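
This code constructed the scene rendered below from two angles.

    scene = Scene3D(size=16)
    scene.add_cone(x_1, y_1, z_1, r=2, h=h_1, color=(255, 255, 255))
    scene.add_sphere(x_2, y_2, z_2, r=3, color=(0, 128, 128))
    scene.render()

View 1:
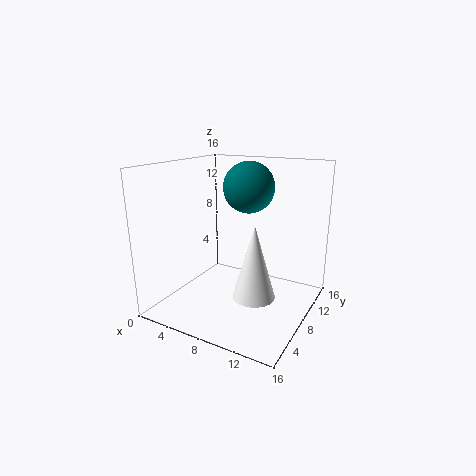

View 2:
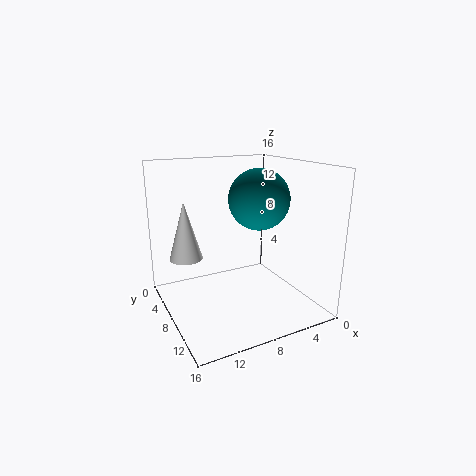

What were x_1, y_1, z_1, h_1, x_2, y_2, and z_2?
x_1 = 12.5
y_1 = 3
z_1 = 4.5
h_1 = 7
x_2 = 7.5
y_2 = 11.5
z_2 = 13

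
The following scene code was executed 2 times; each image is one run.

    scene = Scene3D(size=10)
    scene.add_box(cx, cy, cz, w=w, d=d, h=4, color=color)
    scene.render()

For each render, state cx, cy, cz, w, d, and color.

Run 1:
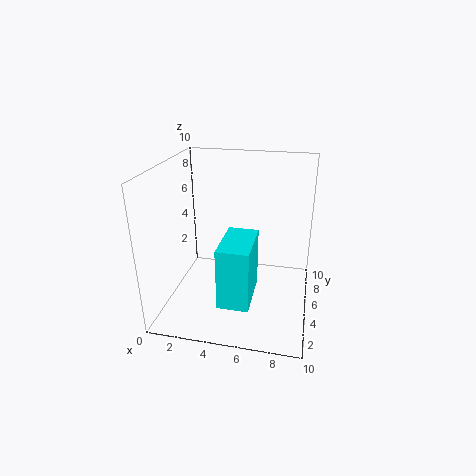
cx = 4.5, cy = 1, cz = 2, w = 2, d = 3.5, color = 'cyan'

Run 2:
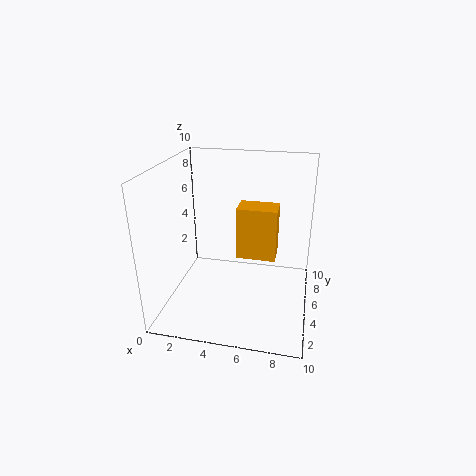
cx = 4.5, cy = 6.5, cz = 2.5, w = 3, d = 2, color = 'orange'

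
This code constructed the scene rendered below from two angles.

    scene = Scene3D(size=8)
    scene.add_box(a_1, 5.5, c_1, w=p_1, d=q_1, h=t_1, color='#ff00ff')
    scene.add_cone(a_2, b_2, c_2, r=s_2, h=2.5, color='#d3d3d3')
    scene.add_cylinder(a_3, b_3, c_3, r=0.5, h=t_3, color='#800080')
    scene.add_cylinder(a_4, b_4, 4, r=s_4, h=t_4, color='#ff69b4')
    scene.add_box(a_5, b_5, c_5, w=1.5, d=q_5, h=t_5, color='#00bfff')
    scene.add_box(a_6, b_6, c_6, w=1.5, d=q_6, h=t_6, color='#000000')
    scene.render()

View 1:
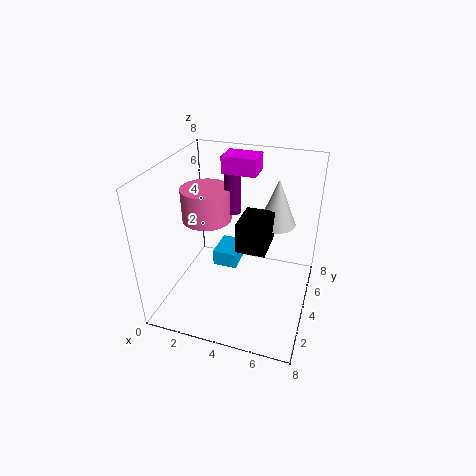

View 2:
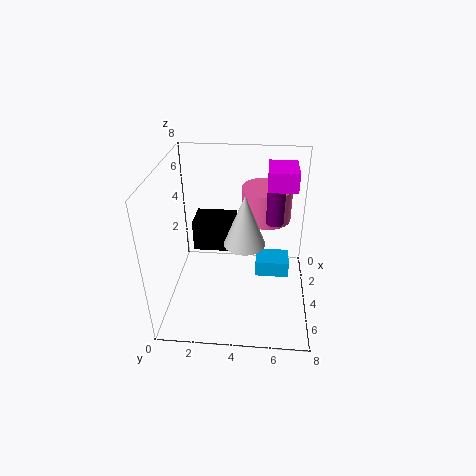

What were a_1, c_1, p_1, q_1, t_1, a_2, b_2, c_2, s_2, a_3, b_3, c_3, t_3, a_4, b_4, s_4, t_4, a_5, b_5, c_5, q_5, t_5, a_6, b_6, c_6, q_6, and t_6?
a_1 = 2.5, c_1 = 7, p_1 = 2, q_1 = 1.5, t_1 = 1, a_2 = 6, b_2 = 4.5, c_2 = 5, s_2 = 1, a_3 = 3, b_3 = 6, c_3 = 4.5, t_3 = 3, a_4 = 1.5, b_4 = 5.5, s_4 = 1.5, t_4 = 2, a_5 = 2, b_5 = 5, c_5 = 1, q_5 = 2, t_5 = 1, a_6 = 4.5, b_6 = 2, c_6 = 4.5, q_6 = 2, t_6 = 1.5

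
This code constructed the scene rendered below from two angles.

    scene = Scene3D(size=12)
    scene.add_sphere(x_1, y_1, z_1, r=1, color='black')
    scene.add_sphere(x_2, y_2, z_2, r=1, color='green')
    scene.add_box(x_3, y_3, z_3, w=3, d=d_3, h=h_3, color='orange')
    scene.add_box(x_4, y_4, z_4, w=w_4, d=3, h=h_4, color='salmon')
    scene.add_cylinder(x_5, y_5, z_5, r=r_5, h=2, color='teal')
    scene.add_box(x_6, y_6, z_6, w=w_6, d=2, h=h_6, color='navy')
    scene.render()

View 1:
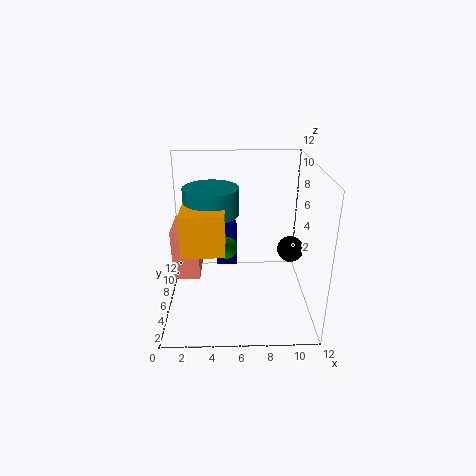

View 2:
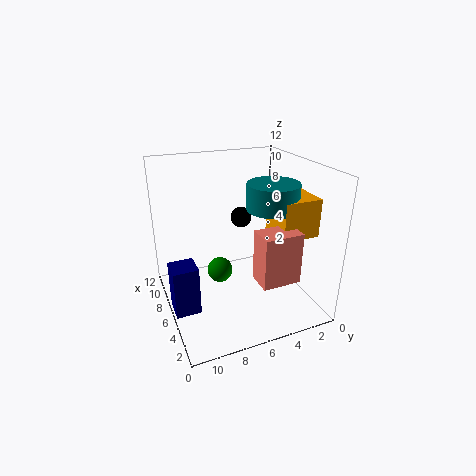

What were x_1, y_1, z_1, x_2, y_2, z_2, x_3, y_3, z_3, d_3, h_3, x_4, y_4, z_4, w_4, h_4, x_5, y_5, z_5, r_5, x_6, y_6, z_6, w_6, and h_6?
x_1 = 10; y_1 = 4; z_1 = 6; x_2 = 5; y_2 = 8; z_2 = 4; x_3 = 2; y_3 = 1; z_3 = 7; d_3 = 3; h_3 = 3; x_4 = 1; y_4 = 3; z_4 = 4; w_4 = 2; h_4 = 4; x_5 = 4; y_5 = 4; z_5 = 9; r_5 = 2; x_6 = 4; y_6 = 10; z_6 = 1; w_6 = 2; h_6 = 4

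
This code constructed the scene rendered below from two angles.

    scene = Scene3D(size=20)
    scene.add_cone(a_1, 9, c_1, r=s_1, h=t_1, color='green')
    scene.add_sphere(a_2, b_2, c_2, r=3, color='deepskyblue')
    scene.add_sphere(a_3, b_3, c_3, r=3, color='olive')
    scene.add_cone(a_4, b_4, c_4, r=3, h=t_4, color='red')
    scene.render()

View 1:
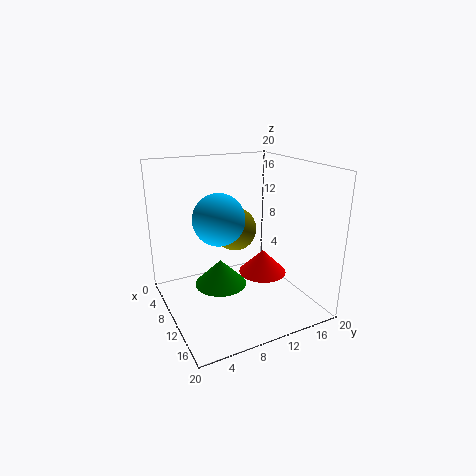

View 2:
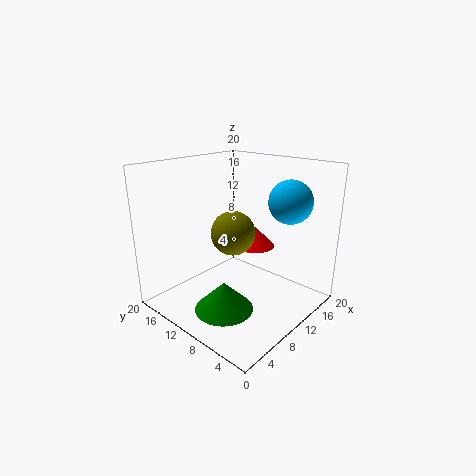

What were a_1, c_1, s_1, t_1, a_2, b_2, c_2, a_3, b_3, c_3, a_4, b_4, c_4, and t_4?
a_1 = 6
c_1 = 1
s_1 = 4
t_1 = 4
a_2 = 15
b_2 = 5
c_2 = 15
a_3 = 9
b_3 = 10
c_3 = 11
a_4 = 15
b_4 = 11
c_4 = 7
t_4 = 3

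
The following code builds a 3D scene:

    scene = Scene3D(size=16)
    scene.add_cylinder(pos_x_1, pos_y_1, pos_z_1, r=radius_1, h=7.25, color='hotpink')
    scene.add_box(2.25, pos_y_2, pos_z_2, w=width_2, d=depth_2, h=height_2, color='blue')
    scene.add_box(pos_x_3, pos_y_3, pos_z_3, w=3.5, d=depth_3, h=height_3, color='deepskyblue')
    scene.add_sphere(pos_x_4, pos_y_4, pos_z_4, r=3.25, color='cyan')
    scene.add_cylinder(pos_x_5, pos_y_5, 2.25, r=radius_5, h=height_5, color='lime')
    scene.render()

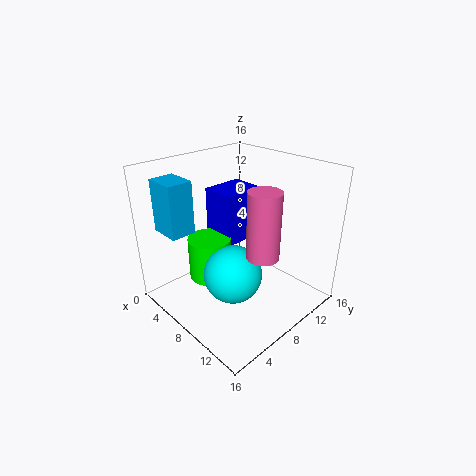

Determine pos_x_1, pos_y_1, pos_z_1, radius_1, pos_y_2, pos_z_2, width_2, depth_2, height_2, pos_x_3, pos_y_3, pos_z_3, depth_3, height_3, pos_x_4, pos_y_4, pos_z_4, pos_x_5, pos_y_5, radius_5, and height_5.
pos_x_1 = 11.5, pos_y_1 = 8.25, pos_z_1 = 7, radius_1 = 1.75, pos_y_2 = 8.25, pos_z_2 = 6, width_2 = 4, depth_2 = 5, height_2 = 6.25, pos_x_3 = 1.75, pos_y_3 = 1.5, pos_z_3 = 9, depth_3 = 2.75, height_3 = 5.75, pos_x_4 = 8.75, pos_y_4 = 6.5, pos_z_4 = 4.25, pos_x_5 = 4.75, pos_y_5 = 6.5, radius_5 = 2.5, height_5 = 5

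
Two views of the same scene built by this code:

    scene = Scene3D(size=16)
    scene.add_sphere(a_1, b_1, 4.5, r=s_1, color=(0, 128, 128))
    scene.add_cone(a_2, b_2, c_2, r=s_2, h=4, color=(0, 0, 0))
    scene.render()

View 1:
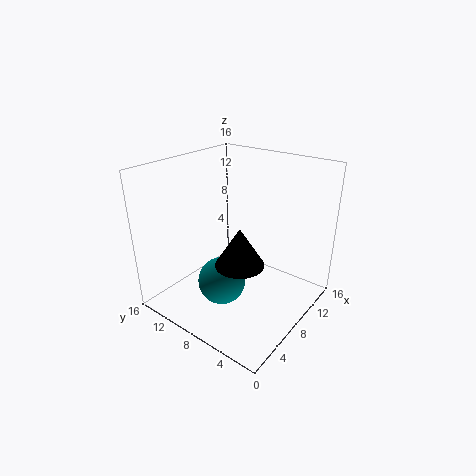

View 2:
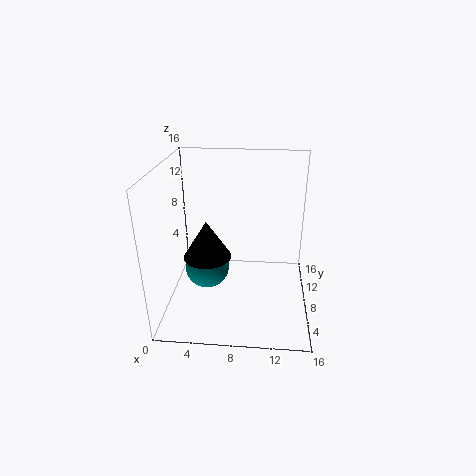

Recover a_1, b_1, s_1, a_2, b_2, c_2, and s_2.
a_1 = 4.5
b_1 = 7.5
s_1 = 2.5
a_2 = 5
b_2 = 5.5
c_2 = 7
s_2 = 2.5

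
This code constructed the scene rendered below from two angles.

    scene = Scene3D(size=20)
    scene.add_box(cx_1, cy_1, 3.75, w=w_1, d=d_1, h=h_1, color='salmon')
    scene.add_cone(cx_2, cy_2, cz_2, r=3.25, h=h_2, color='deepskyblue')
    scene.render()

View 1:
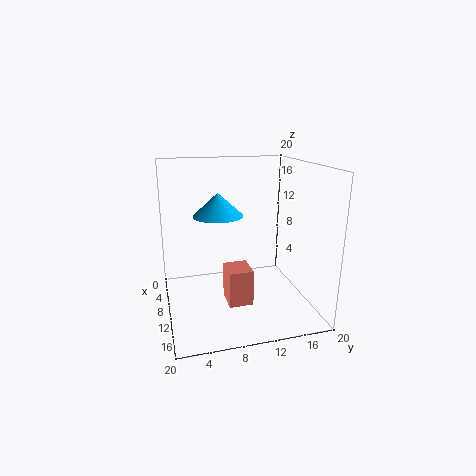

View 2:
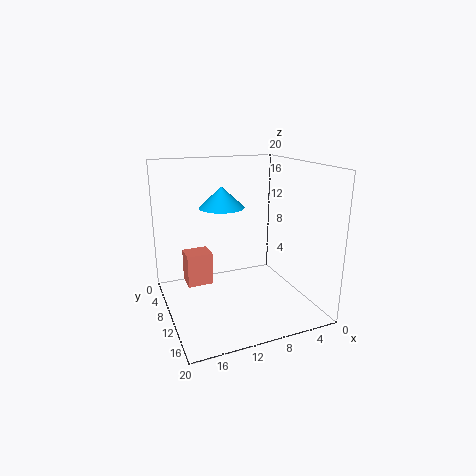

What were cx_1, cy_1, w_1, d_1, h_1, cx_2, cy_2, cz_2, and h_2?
cx_1 = 13.75, cy_1 = 7, w_1 = 3.5, d_1 = 3, h_1 = 4.5, cx_2 = 11.25, cy_2 = 7, cz_2 = 13.75, h_2 = 3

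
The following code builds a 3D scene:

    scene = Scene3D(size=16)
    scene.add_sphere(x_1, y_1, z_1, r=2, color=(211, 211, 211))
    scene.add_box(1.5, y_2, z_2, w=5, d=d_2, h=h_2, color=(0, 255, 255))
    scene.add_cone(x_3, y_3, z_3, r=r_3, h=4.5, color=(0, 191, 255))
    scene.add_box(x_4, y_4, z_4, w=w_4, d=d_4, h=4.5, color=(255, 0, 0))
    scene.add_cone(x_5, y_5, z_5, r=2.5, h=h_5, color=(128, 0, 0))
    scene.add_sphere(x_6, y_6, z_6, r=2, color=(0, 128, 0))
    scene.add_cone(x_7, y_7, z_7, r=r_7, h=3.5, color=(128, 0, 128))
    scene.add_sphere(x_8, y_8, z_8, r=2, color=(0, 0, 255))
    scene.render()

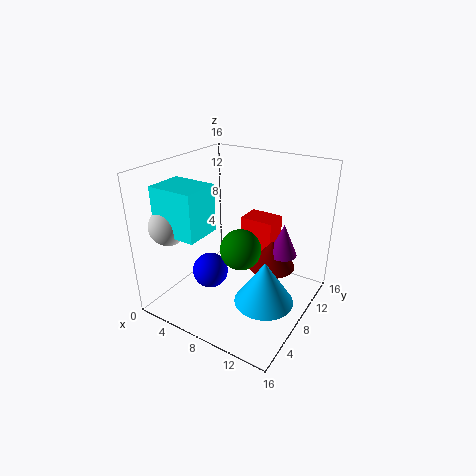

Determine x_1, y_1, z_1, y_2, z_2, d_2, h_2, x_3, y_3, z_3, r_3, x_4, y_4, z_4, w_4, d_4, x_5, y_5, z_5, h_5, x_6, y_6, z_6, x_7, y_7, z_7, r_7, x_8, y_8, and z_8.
x_1 = 2.5
y_1 = 3
z_1 = 10
y_2 = 2
z_2 = 9.5
d_2 = 4
h_2 = 5
x_3 = 13
y_3 = 5
z_3 = 3.5
r_3 = 3
x_4 = 6.5
y_4 = 11
z_4 = 4.5
w_4 = 4
d_4 = 3
x_5 = 12
y_5 = 8.5
z_5 = 5.5
h_5 = 3
x_6 = 10.5
y_6 = 4.5
z_6 = 9
x_7 = 13
y_7 = 9
z_7 = 7
r_7 = 1.5
x_8 = 5.5
y_8 = 6
z_8 = 4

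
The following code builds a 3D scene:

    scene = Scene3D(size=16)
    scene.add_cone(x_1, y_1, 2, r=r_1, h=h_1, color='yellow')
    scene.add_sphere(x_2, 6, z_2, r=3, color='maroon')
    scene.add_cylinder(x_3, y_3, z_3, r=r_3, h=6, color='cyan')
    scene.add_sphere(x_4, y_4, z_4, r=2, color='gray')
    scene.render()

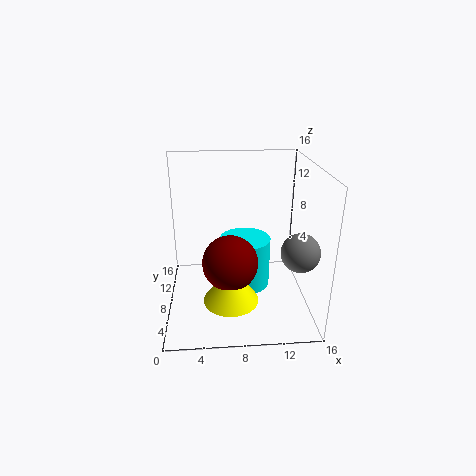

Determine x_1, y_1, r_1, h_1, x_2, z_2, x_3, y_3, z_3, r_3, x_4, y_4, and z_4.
x_1 = 7, y_1 = 5, r_1 = 3, h_1 = 4, x_2 = 7, z_2 = 6, x_3 = 9, y_3 = 10, z_3 = 1, r_3 = 3, x_4 = 14, y_4 = 4, z_4 = 8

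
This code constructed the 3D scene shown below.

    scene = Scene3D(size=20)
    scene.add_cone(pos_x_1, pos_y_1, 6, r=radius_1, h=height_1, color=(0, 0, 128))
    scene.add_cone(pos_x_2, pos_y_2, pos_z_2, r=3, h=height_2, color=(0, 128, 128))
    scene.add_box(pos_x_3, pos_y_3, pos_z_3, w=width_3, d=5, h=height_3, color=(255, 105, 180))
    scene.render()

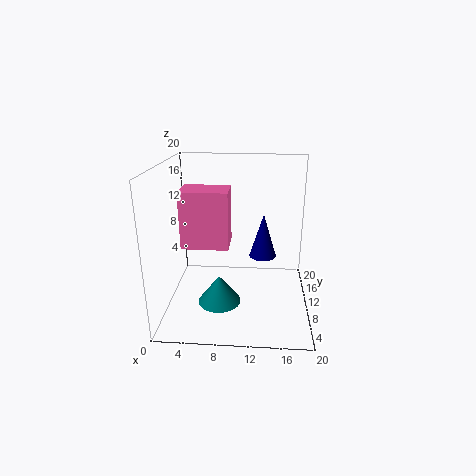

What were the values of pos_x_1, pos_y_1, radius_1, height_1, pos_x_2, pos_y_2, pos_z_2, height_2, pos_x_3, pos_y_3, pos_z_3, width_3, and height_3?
pos_x_1 = 13.5, pos_y_1 = 13, radius_1 = 2, height_1 = 6.5, pos_x_2 = 7.5, pos_y_2 = 8, pos_z_2 = 1, height_2 = 4, pos_x_3 = 1.5, pos_y_3 = 11, pos_z_3 = 7.5, width_3 = 7, height_3 = 8.5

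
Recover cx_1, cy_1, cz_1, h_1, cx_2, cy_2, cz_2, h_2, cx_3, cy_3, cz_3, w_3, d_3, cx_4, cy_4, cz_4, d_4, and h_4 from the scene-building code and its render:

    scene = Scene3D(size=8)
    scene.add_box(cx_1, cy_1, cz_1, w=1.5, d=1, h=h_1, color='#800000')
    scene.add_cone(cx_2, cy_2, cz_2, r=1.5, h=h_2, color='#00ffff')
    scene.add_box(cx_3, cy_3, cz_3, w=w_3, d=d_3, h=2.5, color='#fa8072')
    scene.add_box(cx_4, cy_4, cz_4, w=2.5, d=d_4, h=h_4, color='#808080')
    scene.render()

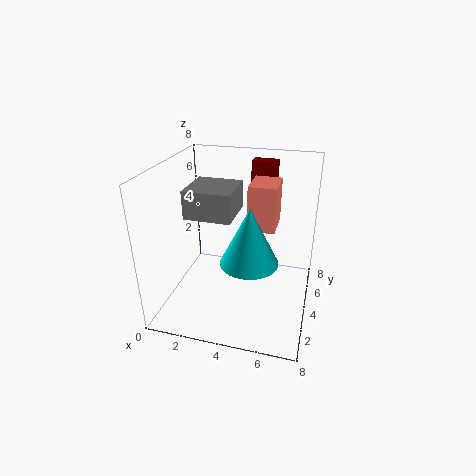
cx_1 = 4; cy_1 = 7; cz_1 = 5.5; h_1 = 2; cx_2 = 5; cy_2 = 2.5; cz_2 = 3.5; h_2 = 3; cx_3 = 4.5; cy_3 = 4; cz_3 = 4.5; w_3 = 1.5; d_3 = 2; cx_4 = 1.5; cy_4 = 2.5; cz_4 = 5.5; d_4 = 2.5; h_4 = 1.5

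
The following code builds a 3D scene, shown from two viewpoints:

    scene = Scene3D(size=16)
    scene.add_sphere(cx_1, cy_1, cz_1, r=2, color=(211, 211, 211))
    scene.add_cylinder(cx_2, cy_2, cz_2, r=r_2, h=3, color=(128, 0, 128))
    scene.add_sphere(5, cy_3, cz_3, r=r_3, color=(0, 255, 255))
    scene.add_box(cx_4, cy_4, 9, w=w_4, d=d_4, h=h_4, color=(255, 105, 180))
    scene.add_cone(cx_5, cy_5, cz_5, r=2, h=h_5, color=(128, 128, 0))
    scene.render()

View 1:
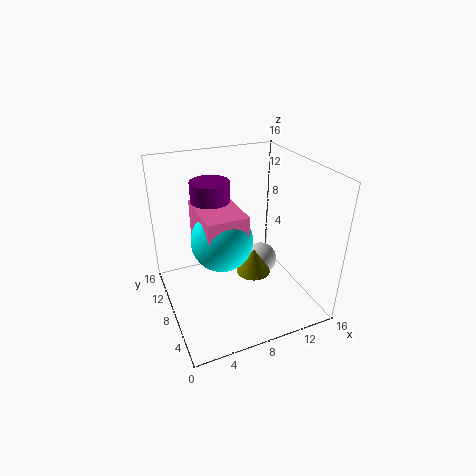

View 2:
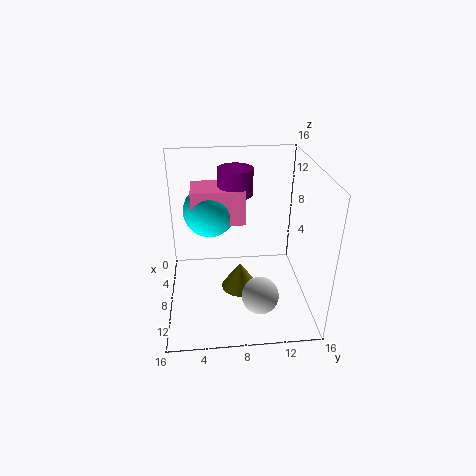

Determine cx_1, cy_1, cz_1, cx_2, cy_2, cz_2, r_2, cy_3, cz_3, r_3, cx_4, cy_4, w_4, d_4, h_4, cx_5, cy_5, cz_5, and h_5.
cx_1 = 12; cy_1 = 10; cz_1 = 3; cx_2 = 5; cy_2 = 8; cz_2 = 12; r_2 = 2; cy_3 = 5; cz_3 = 10; r_3 = 3; cx_4 = 3; cy_4 = 3; w_4 = 4; d_4 = 6; h_4 = 4; cx_5 = 10; cy_5 = 8; cz_5 = 3; h_5 = 3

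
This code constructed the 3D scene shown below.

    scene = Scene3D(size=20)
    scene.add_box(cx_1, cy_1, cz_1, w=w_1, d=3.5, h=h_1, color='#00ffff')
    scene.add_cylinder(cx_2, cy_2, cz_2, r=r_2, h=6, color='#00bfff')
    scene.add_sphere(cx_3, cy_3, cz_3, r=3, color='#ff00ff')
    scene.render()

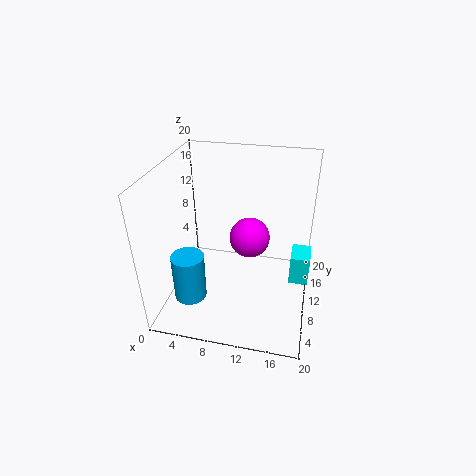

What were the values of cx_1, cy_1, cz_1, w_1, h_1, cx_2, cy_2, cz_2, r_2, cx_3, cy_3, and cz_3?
cx_1 = 17.5; cy_1 = 7.5; cz_1 = 5.5; w_1 = 2.5; h_1 = 4; cx_2 = 5.5; cy_2 = 2.5; cz_2 = 5.5; r_2 = 2; cx_3 = 11; cy_3 = 13.5; cz_3 = 8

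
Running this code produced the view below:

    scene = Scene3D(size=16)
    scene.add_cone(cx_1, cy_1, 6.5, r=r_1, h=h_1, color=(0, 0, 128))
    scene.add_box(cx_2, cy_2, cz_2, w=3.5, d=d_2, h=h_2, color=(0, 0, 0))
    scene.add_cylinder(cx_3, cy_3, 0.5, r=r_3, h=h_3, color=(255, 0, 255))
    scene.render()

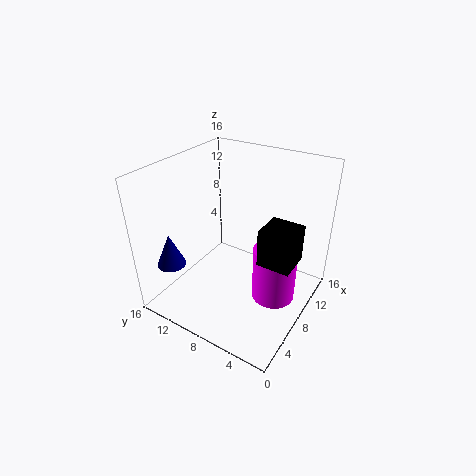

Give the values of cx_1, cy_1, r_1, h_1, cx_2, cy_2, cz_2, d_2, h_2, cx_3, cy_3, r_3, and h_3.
cx_1 = 2; cy_1 = 12.5; r_1 = 1.5; h_1 = 3.5; cx_2 = 6; cy_2 = 1; cz_2 = 7; d_2 = 3.5; h_2 = 4; cx_3 = 9.5; cy_3 = 4; r_3 = 2.5; h_3 = 6.5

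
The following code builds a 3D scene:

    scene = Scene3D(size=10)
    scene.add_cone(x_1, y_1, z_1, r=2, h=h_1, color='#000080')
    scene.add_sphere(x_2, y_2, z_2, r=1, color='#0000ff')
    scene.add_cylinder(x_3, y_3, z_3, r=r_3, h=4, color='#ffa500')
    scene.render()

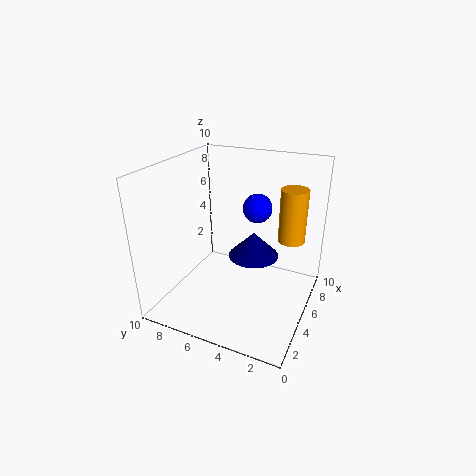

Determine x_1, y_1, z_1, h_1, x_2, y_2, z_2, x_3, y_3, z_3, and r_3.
x_1 = 8
y_1 = 5
z_1 = 2
h_1 = 2
x_2 = 6
y_2 = 4
z_2 = 7
x_3 = 8
y_3 = 2
z_3 = 4
r_3 = 1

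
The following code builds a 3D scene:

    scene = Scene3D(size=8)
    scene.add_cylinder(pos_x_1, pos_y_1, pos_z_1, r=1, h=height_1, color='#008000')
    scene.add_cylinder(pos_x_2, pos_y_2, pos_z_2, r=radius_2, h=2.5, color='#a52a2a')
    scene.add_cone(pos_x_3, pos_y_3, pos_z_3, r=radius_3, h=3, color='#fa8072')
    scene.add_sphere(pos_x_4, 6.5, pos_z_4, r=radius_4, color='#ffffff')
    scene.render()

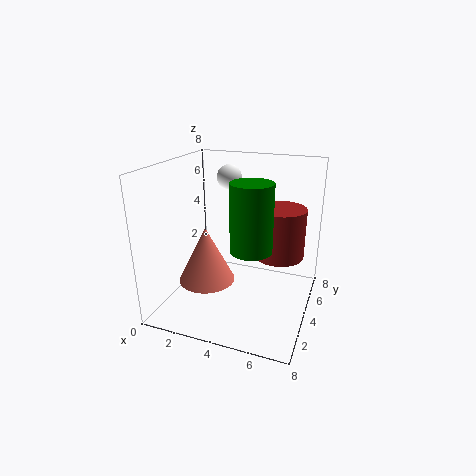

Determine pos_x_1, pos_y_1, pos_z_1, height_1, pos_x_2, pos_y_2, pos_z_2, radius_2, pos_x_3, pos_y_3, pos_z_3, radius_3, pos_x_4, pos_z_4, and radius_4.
pos_x_1 = 5.5, pos_y_1 = 1.75, pos_z_1 = 4.5, height_1 = 3.25, pos_x_2 = 6.5, pos_y_2 = 3.25, pos_z_2 = 3.75, radius_2 = 1.25, pos_x_3 = 2.75, pos_y_3 = 2.5, pos_z_3 = 2, radius_3 = 1.5, pos_x_4 = 2.5, pos_z_4 = 6.75, radius_4 = 0.75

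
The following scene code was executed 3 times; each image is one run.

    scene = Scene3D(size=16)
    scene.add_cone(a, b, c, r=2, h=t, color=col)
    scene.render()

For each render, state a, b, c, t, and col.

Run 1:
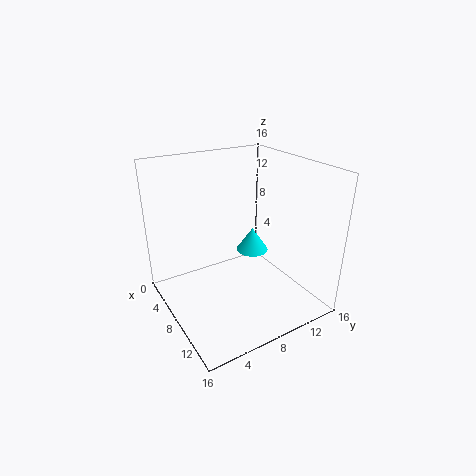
a = 5
b = 12
c = 4
t = 3
col = 'cyan'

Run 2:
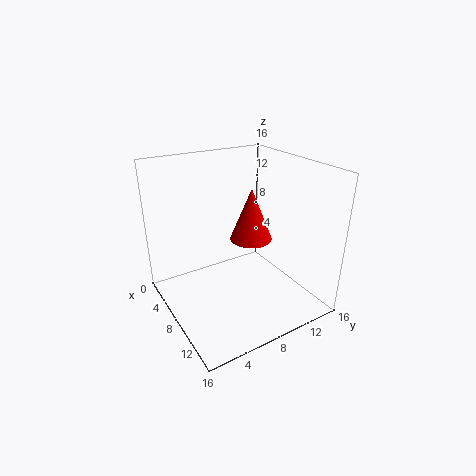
a = 12
b = 7
c = 10
t = 5
col = 'red'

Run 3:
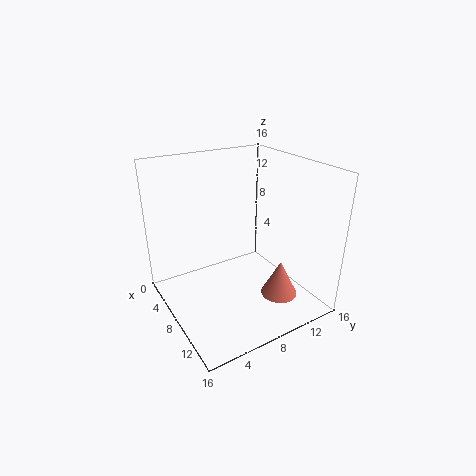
a = 12
b = 11
c = 2
t = 4
col = 'salmon'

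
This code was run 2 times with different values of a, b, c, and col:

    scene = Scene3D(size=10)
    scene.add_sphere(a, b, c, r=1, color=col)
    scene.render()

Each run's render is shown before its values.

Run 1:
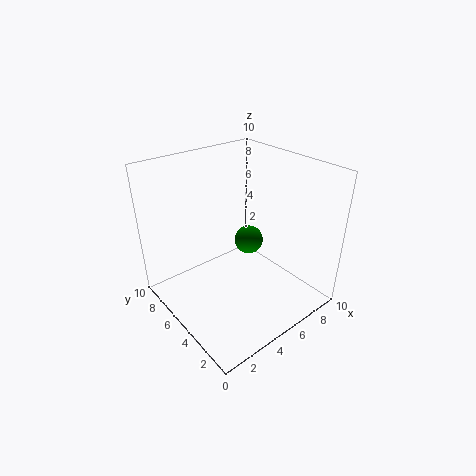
a = 6; b = 5; c = 4.5; col = 'green'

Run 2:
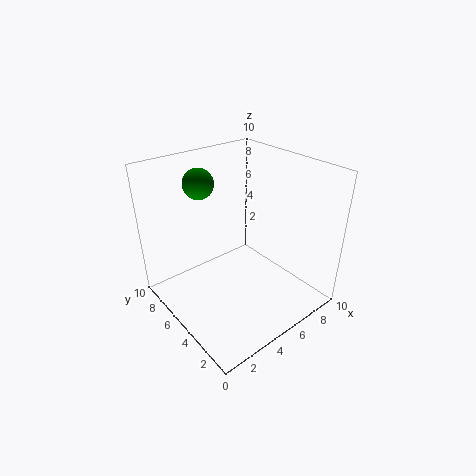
a = 3; b = 6.5; c = 9; col = 'green'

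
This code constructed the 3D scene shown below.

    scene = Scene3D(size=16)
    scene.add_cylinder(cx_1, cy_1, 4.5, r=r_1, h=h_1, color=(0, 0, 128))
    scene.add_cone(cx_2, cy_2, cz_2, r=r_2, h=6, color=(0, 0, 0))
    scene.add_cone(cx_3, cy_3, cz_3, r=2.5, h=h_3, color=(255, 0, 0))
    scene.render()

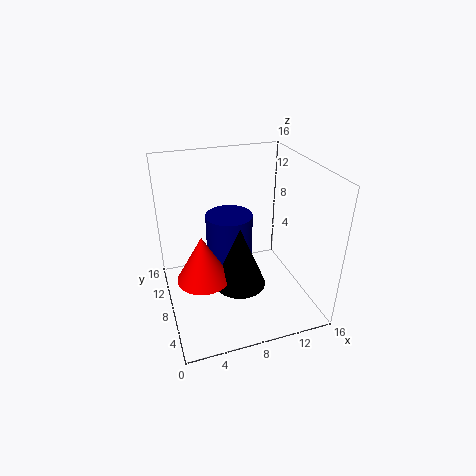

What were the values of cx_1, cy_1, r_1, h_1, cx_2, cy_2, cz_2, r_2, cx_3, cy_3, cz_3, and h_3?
cx_1 = 7; cy_1 = 8; r_1 = 2.5; h_1 = 6.5; cx_2 = 6.5; cy_2 = 3; cz_2 = 6; r_2 = 2.5; cx_3 = 3; cy_3 = 3.5; cz_3 = 7; h_3 = 4.5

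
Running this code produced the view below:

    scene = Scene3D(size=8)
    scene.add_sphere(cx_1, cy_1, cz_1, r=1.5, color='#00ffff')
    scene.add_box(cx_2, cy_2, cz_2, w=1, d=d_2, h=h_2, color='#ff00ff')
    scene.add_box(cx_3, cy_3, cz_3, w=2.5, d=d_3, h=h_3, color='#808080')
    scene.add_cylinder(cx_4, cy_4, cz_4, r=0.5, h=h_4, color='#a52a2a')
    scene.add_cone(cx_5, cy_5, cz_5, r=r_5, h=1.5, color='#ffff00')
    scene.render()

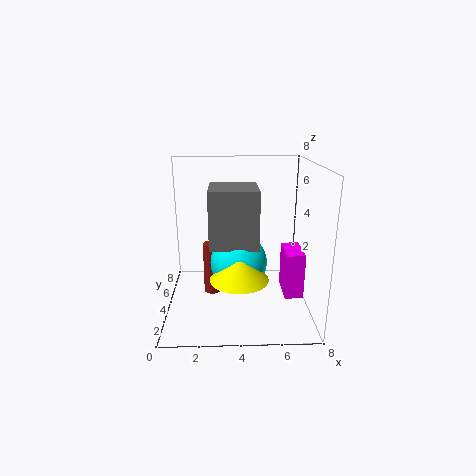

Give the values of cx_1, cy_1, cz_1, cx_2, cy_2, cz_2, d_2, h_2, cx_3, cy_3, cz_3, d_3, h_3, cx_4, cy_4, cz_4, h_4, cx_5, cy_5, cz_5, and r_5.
cx_1 = 4
cy_1 = 3
cz_1 = 3
cx_2 = 6.5
cy_2 = 2.5
cz_2 = 1
d_2 = 2
h_2 = 2.5
cx_3 = 2.5
cy_3 = 2
cz_3 = 4
d_3 = 2.5
h_3 = 3
cx_4 = 2.5
cy_4 = 4.5
cz_4 = 0.5
h_4 = 3
cx_5 = 4
cy_5 = 2
cz_5 = 2.5
r_5 = 1.5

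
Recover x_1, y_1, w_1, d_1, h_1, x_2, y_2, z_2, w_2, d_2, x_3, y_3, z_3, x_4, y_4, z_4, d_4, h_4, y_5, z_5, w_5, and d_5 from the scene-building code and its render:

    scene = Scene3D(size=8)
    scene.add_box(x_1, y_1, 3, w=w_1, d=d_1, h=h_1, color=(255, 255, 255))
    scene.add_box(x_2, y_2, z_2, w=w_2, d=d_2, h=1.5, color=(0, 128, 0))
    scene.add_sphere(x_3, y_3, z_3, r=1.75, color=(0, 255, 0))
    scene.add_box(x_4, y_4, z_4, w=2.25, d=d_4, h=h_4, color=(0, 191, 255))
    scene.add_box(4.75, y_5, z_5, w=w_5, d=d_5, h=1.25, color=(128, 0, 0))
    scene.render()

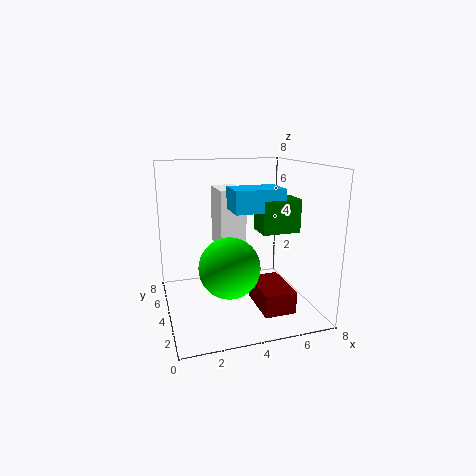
x_1 = 3.25
y_1 = 4.75
w_1 = 1.5
d_1 = 2.5
h_1 = 3.5
x_2 = 4
y_2 = 0.25
z_2 = 5.25
w_2 = 1.75
d_2 = 1.25
x_3 = 3.5
y_3 = 4
z_3 = 2.25
x_4 = 2.75
y_4 = 0.25
z_4 = 6.25
d_4 = 1.5
h_4 = 1
y_5 = 1.5
z_5 = 0.25
w_5 = 1.75
d_5 = 2.75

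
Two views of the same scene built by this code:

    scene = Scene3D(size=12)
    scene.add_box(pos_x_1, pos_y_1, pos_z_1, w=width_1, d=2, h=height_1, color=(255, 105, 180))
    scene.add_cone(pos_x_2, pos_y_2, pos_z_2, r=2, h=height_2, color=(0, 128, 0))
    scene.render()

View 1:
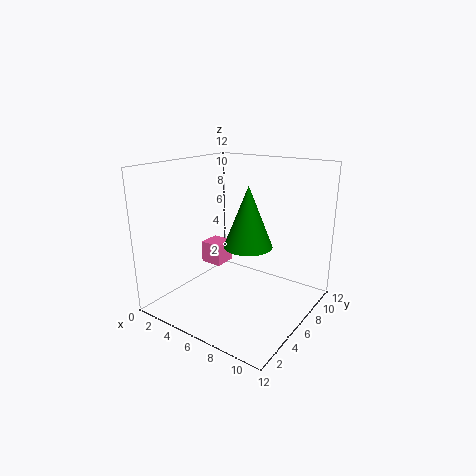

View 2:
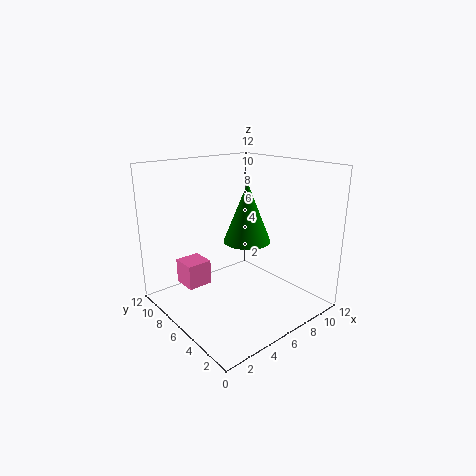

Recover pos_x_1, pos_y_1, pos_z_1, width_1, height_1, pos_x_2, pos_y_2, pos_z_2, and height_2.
pos_x_1 = 1.5
pos_y_1 = 6.5
pos_z_1 = 2.5
width_1 = 2
height_1 = 2
pos_x_2 = 7
pos_y_2 = 6
pos_z_2 = 5.5
height_2 = 5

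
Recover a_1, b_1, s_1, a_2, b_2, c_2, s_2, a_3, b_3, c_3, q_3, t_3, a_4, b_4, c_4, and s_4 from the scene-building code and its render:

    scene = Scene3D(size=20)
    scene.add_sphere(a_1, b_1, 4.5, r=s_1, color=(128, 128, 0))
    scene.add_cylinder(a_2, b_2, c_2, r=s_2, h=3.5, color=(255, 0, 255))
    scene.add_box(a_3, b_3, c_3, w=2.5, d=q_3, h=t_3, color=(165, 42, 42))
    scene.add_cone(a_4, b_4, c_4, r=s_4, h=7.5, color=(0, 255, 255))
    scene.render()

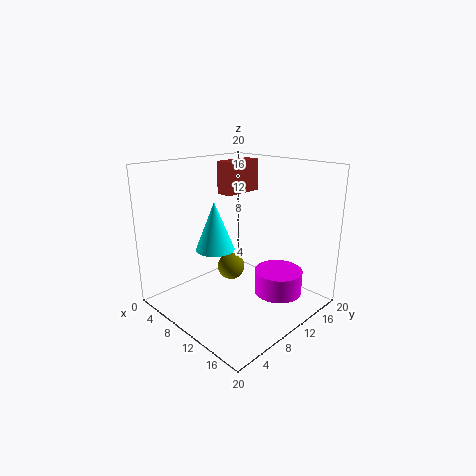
a_1 = 7.5
b_1 = 11
s_1 = 2
a_2 = 13.5
b_2 = 15
c_2 = 1
s_2 = 3.5
a_3 = 2.5
b_3 = 13
c_3 = 14.5
q_3 = 6.5
t_3 = 5
a_4 = 4.5
b_4 = 10.5
c_4 = 6.5
s_4 = 3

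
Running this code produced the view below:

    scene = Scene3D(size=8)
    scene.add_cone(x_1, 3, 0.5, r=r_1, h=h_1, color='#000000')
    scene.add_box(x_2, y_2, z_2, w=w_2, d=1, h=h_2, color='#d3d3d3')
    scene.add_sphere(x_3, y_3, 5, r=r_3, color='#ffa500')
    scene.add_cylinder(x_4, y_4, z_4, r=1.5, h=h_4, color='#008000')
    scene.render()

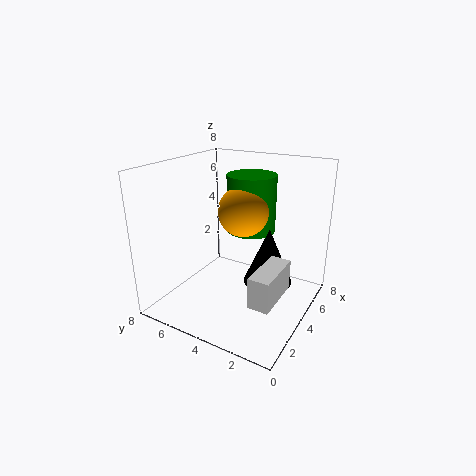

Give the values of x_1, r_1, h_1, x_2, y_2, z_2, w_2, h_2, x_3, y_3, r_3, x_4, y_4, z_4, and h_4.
x_1 = 6, r_1 = 1.5, h_1 = 3.5, x_2 = 0.5, y_2 = 0.5, z_2 = 2.5, w_2 = 2.5, h_2 = 1.5, x_3 = 5.5, y_3 = 4.5, r_3 = 1.5, x_4 = 6.5, y_4 = 4.5, z_4 = 3.5, h_4 = 3.5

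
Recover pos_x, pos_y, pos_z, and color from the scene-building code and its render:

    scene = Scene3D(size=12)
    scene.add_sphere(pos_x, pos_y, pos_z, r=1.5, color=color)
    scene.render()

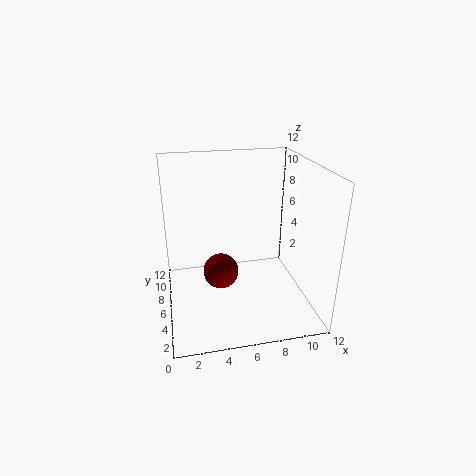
pos_x = 4.5, pos_y = 6, pos_z = 3, color = 'maroon'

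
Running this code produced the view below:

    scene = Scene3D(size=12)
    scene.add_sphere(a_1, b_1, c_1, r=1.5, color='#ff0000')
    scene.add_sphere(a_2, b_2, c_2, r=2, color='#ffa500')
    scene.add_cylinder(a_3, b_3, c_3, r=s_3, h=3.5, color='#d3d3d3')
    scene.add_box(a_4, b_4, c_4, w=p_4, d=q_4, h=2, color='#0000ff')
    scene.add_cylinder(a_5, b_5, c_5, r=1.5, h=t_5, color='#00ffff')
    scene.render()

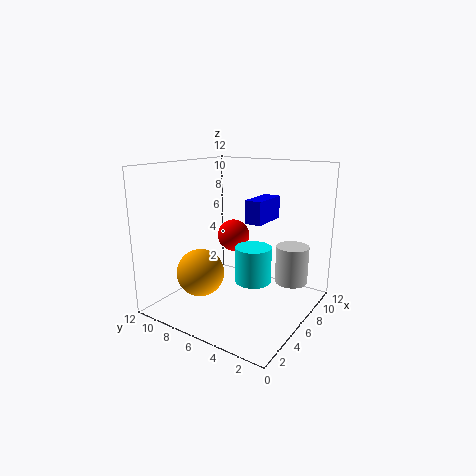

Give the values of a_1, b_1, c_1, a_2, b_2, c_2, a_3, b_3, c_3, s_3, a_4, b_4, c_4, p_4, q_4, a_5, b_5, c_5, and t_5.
a_1 = 9, b_1 = 8.5, c_1 = 5, a_2 = 4, b_2 = 8.5, c_2 = 3, a_3 = 10.5, b_3 = 3, c_3 = 1, s_3 = 1.5, a_4 = 7, b_4 = 4.5, c_4 = 7, p_4 = 3.5, q_4 = 1.5, a_5 = 6, b_5 = 4.5, c_5 = 2.5, t_5 = 3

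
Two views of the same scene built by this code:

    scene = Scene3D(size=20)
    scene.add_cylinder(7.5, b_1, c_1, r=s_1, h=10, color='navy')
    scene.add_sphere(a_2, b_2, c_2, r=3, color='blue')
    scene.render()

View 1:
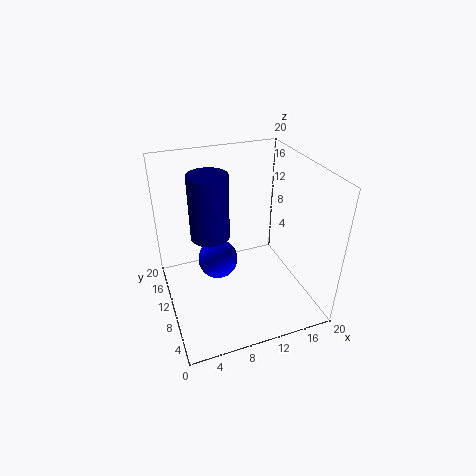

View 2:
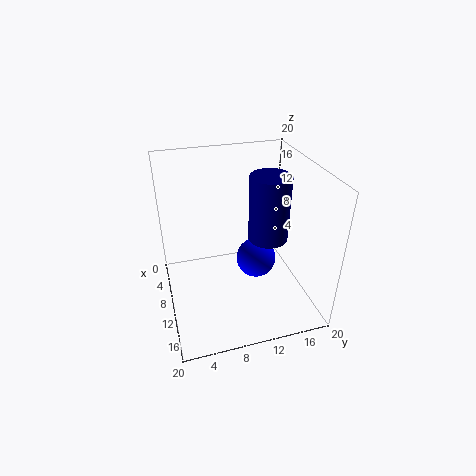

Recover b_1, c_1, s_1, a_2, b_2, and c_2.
b_1 = 15.5
c_1 = 7.5
s_1 = 3
a_2 = 8
b_2 = 13.5
c_2 = 4.5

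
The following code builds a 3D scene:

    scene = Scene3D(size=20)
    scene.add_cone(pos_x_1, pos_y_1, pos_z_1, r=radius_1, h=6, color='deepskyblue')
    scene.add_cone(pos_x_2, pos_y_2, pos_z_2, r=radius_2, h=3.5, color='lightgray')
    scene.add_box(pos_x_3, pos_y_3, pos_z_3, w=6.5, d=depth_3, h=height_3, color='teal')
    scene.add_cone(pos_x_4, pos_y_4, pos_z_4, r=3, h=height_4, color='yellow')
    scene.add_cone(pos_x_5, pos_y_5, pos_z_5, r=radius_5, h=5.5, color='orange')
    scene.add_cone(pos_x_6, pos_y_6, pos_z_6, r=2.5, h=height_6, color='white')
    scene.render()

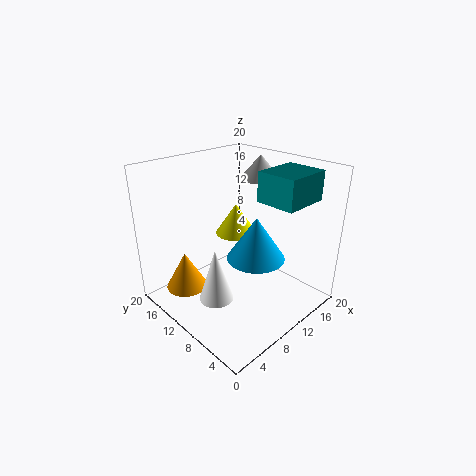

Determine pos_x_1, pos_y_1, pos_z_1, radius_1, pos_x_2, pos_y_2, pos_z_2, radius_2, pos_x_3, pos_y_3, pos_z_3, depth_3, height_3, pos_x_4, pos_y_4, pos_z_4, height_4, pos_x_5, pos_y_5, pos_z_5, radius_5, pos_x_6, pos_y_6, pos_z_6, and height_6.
pos_x_1 = 11, pos_y_1 = 7.5, pos_z_1 = 7.5, radius_1 = 4, pos_x_2 = 17, pos_y_2 = 12.5, pos_z_2 = 16.5, radius_2 = 3, pos_x_3 = 11.5, pos_y_3 = 2.5, pos_z_3 = 15.5, depth_3 = 5.5, height_3 = 4, pos_x_4 = 12.5, pos_y_4 = 13, pos_z_4 = 9, height_4 = 4.5, pos_x_5 = 5, pos_y_5 = 16, pos_z_5 = 1.5, radius_5 = 3, pos_x_6 = 7, pos_y_6 = 11.5, pos_z_6 = 0.5, height_6 = 8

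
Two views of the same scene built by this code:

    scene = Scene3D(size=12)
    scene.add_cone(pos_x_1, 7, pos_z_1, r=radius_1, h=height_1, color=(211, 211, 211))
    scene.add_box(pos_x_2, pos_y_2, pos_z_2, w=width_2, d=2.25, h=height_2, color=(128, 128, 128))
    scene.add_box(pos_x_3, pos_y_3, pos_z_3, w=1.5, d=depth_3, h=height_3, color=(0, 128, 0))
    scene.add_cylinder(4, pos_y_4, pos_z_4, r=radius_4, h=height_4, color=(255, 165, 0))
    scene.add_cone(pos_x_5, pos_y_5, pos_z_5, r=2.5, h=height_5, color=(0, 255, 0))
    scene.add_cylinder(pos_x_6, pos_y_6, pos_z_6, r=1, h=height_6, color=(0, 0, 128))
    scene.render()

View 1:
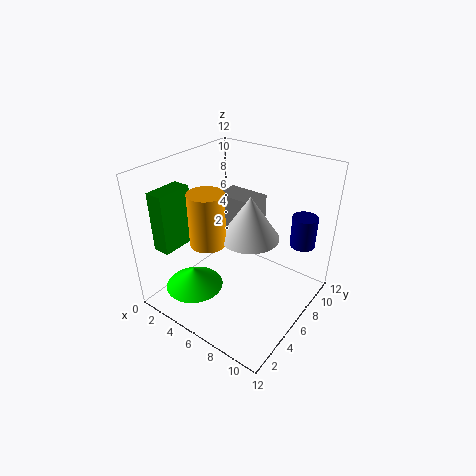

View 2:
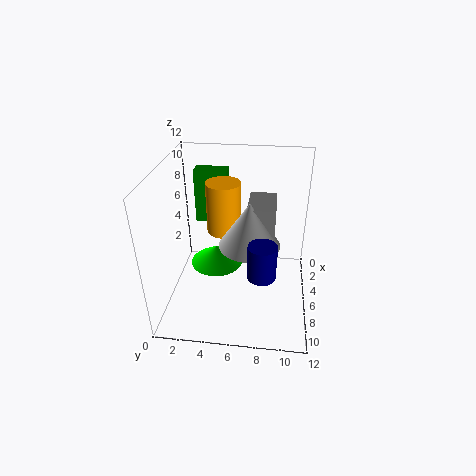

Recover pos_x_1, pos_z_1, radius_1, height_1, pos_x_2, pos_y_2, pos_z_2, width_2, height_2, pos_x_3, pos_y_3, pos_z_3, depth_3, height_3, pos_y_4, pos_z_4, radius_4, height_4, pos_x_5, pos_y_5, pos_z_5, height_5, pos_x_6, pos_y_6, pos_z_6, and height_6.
pos_x_1 = 6.5, pos_z_1 = 5.75, radius_1 = 2.5, height_1 = 3.75, pos_x_2 = 3.25, pos_y_2 = 6.75, pos_z_2 = 5.25, width_2 = 3.5, height_2 = 3.75, pos_x_3 = 0.75, pos_y_3 = 1.5, pos_z_3 = 5.25, depth_3 = 3, height_3 = 5, pos_y_4 = 4.5, pos_z_4 = 5.5, radius_4 = 1.5, height_4 = 4.5, pos_x_5 = 3, pos_y_5 = 3.5, pos_z_5 = 1.25, height_5 = 1.75, pos_x_6 = 10.75, pos_y_6 = 8.25, pos_z_6 = 6, height_6 = 2.5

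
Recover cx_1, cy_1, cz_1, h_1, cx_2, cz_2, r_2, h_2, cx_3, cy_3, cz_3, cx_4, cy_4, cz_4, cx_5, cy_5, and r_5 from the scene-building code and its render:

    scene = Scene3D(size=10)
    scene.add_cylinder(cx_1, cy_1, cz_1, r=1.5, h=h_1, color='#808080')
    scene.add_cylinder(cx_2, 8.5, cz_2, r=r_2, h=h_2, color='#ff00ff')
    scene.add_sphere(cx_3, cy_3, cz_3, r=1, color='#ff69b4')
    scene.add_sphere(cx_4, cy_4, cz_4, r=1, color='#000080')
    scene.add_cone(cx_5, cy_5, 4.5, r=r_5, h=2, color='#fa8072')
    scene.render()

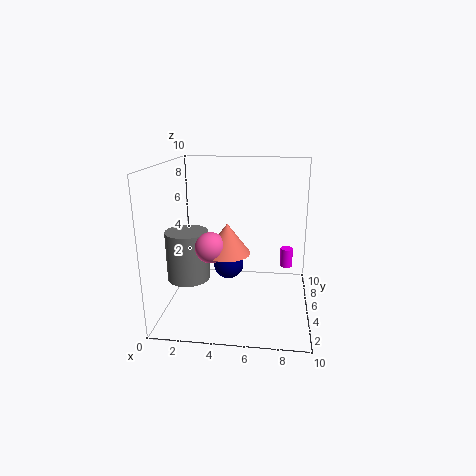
cx_1 = 1.5, cy_1 = 4.5, cz_1 = 2, h_1 = 3.5, cx_2 = 8.5, cz_2 = 1.5, r_2 = 0.5, h_2 = 1.5, cx_3 = 3.5, cy_3 = 3, cz_3 = 5, cx_4 = 4.5, cy_4 = 4, cz_4 = 3.5, cx_5 = 4.5, cy_5 = 3.5, r_5 = 1.5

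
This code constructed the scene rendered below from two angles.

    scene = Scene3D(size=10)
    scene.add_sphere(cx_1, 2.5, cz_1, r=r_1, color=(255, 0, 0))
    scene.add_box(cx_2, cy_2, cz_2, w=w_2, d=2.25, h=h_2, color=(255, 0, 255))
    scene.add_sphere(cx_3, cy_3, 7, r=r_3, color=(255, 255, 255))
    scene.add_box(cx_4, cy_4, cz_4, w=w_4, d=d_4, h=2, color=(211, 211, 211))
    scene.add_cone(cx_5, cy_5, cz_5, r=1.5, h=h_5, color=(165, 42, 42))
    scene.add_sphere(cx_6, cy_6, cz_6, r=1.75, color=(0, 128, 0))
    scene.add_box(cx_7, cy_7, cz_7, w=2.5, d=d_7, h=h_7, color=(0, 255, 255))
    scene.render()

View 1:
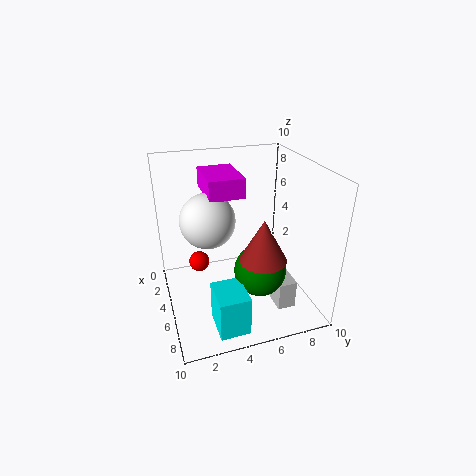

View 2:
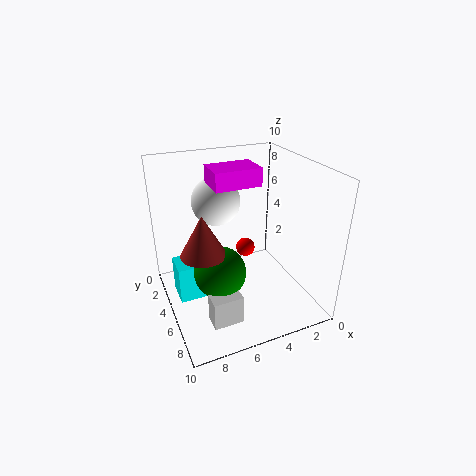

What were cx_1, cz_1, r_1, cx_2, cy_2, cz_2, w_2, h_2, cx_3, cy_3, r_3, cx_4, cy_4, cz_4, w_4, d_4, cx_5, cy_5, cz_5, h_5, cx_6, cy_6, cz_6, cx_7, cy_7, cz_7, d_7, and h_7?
cx_1 = 3.25, cz_1 = 2.5, r_1 = 0.75, cx_2 = 3.25, cy_2 = 2.75, cz_2 = 8.5, w_2 = 3.25, h_2 = 1.25, cx_3 = 5.75, cy_3 = 2.75, r_3 = 1.75, cx_4 = 6, cy_4 = 7, cz_4 = 0.5, w_4 = 2, d_4 = 1.25, cx_5 = 7.75, cy_5 = 5.75, cz_5 = 4.75, h_5 = 2.75, cx_6 = 6.75, cy_6 = 6, cz_6 = 3.25, cx_7 = 6.75, cy_7 = 2.5, cz_7 = 0.25, d_7 = 2, h_7 = 2.75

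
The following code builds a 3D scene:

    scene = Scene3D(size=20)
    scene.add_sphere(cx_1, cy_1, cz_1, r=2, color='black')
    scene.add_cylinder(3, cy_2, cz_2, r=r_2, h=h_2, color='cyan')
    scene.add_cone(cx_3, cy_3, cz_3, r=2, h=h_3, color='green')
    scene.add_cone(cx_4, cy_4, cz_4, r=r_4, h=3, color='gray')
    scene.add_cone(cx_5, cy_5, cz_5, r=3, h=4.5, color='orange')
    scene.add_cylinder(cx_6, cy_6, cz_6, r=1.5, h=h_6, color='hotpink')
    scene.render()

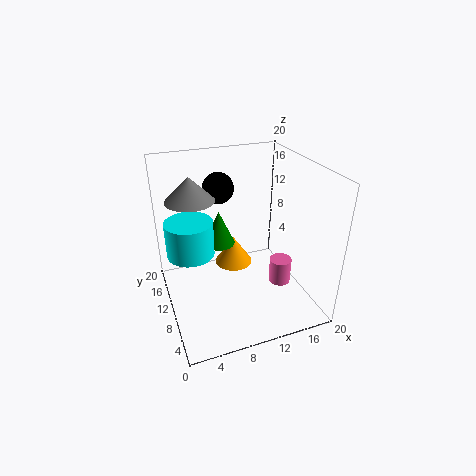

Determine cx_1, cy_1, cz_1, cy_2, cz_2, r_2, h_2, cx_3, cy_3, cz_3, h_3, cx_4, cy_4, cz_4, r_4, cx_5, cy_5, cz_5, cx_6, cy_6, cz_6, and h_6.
cx_1 = 7.5, cy_1 = 10.5, cz_1 = 17.5, cy_2 = 8.5, cz_2 = 10, r_2 = 3, h_2 = 4.5, cx_3 = 7, cy_3 = 9, cz_3 = 10.5, h_3 = 4.5, cx_4 = 3.5, cy_4 = 9, cz_4 = 17, r_4 = 3, cx_5 = 11.5, cy_5 = 16, cz_5 = 2, cx_6 = 15, cy_6 = 6.5, cz_6 = 4, h_6 = 3.5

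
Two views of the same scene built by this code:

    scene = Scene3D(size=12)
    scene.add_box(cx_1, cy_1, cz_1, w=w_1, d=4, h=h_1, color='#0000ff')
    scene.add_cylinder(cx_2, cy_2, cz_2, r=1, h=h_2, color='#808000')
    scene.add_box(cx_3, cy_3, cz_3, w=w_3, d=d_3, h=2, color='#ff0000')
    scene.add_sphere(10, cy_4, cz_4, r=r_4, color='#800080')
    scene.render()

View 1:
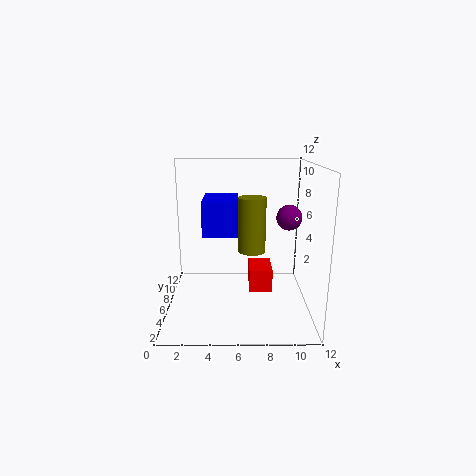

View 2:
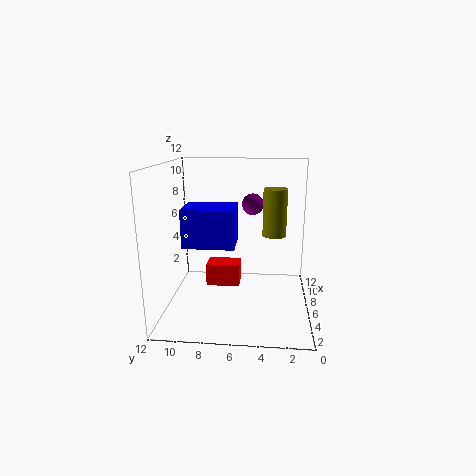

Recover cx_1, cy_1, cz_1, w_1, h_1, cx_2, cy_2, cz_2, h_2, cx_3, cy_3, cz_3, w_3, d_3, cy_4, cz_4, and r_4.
cx_1 = 3; cy_1 = 6; cz_1 = 6; w_1 = 3; h_1 = 3; cx_2 = 7; cy_2 = 3; cz_2 = 6; h_2 = 4; cx_3 = 7; cy_3 = 6; cz_3 = 1; w_3 = 2; d_3 = 3; cy_4 = 5; cz_4 = 8; r_4 = 1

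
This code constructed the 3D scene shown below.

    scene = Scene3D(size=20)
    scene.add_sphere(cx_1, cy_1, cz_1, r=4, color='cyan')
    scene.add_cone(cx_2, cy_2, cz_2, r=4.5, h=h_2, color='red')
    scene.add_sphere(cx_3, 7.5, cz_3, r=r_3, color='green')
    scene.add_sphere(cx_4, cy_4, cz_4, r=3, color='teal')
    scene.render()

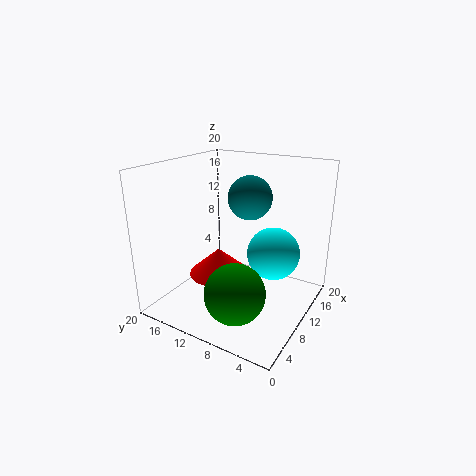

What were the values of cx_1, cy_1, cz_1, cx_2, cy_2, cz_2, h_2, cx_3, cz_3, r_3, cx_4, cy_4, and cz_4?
cx_1 = 15.5
cy_1 = 7
cz_1 = 6
cx_2 = 11
cy_2 = 14
cz_2 = 3
h_2 = 4
cx_3 = 5
cz_3 = 4.5
r_3 = 4
cx_4 = 11.5
cy_4 = 9
cz_4 = 15.5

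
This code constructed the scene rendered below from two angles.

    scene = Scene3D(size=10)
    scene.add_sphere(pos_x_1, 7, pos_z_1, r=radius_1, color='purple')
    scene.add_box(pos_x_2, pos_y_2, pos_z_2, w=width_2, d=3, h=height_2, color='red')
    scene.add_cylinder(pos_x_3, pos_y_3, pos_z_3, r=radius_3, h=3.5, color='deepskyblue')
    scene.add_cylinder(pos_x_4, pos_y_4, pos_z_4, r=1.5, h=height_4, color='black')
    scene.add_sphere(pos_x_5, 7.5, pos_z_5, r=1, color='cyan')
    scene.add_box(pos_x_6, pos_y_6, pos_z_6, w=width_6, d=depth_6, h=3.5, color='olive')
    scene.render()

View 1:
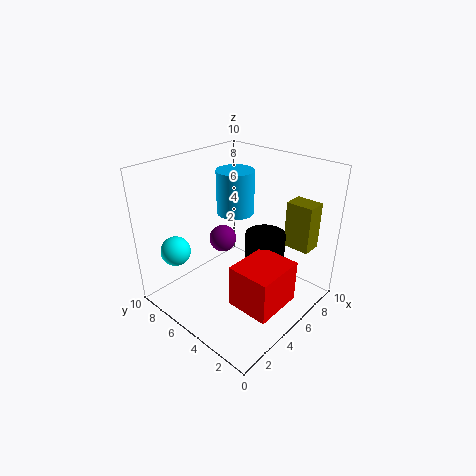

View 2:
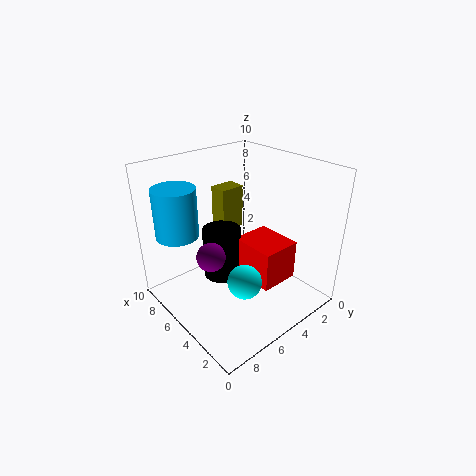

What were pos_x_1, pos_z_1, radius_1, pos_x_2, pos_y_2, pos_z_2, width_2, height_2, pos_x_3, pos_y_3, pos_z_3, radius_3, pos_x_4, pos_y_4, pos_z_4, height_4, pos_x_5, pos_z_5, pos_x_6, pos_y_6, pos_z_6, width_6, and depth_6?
pos_x_1 = 5.5
pos_z_1 = 4
radius_1 = 1
pos_x_2 = 3
pos_y_2 = 1
pos_z_2 = 1
width_2 = 3.5
height_2 = 3
pos_x_3 = 8
pos_y_3 = 8
pos_z_3 = 5
radius_3 = 1.5
pos_x_4 = 7.5
pos_y_4 = 4.5
pos_z_4 = 0.5
height_4 = 4
pos_x_5 = 1.5
pos_z_5 = 4.5
pos_x_6 = 8.5
pos_y_6 = 1.5
pos_z_6 = 3.5
width_6 = 1.5
depth_6 = 2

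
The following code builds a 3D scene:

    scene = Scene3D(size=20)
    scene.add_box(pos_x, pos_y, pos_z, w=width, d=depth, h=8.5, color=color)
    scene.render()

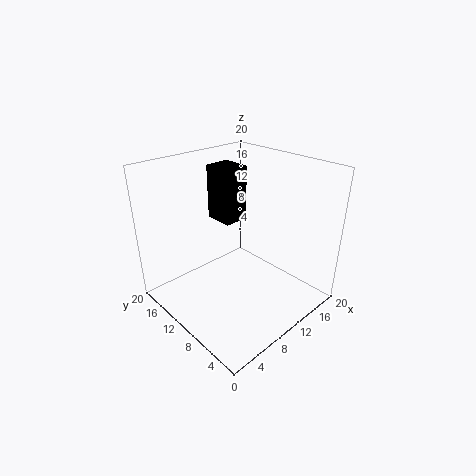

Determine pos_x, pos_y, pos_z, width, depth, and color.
pos_x = 12
pos_y = 14.5
pos_z = 9.5
width = 4
depth = 4.5
color = 'black'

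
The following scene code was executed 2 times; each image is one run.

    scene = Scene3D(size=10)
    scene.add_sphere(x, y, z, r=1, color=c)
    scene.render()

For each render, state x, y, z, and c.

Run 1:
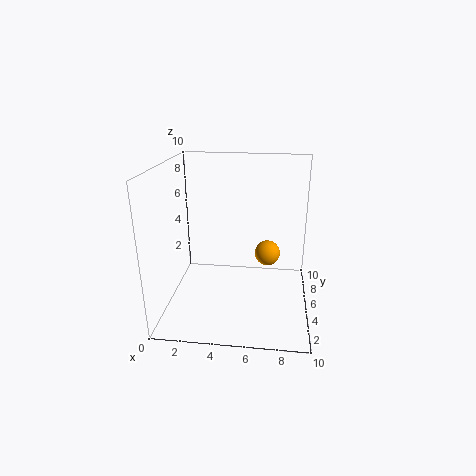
x = 7
y = 8
z = 2.5
c = 'orange'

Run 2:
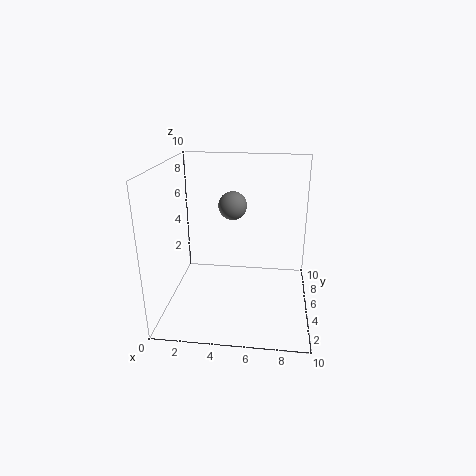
x = 4.5
y = 6
z = 7
c = 'gray'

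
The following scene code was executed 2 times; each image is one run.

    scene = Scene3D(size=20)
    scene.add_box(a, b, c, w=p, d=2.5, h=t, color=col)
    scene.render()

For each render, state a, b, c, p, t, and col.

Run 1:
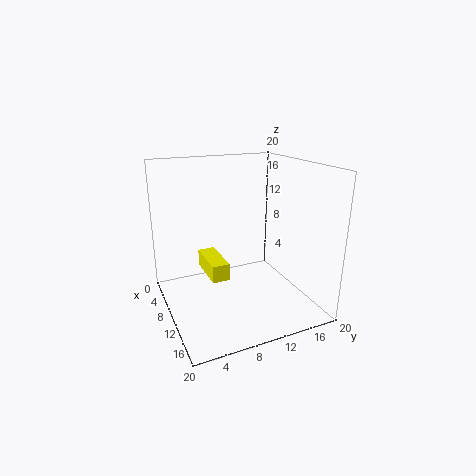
a = 4; b = 6; c = 4; p = 6.5; t = 2.5; col = 'yellow'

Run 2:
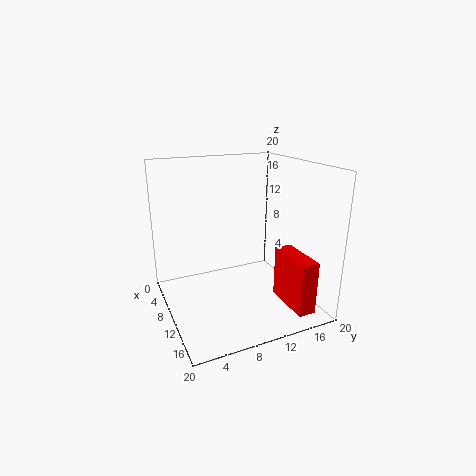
a = 11; b = 15.5; c = 0.5; p = 7; t = 7.5; col = 'red'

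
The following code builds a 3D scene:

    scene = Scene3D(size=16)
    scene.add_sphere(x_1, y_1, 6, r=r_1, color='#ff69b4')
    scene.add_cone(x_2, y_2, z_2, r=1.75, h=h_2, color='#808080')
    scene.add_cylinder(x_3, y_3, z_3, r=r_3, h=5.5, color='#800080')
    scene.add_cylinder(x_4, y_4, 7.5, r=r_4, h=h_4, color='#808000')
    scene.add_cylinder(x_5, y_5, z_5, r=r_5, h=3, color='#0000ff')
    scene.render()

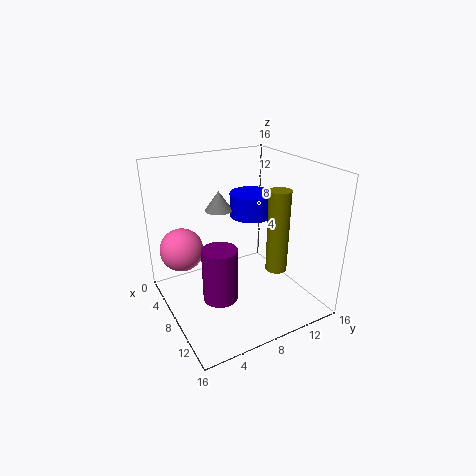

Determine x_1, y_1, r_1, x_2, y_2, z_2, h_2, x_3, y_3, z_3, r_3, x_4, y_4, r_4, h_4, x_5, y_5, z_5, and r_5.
x_1 = 4, y_1 = 2.75, r_1 = 2.5, x_2 = 1.75, y_2 = 8.75, z_2 = 9, h_2 = 2.5, x_3 = 11.5, y_3 = 4, z_3 = 3.75, r_3 = 1.75, x_4 = 14.5, y_4 = 8.5, r_4 = 1, h_4 = 7.75, x_5 = 3, y_5 = 12.75, z_5 = 8, r_5 = 2.75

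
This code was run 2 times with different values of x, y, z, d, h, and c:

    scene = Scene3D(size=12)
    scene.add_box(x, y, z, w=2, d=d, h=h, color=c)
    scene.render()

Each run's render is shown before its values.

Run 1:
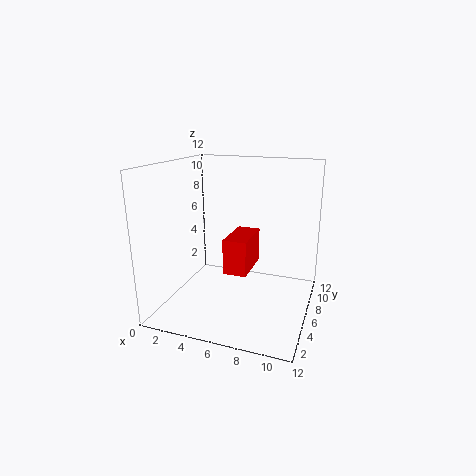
x = 5
y = 5
z = 3
d = 4
h = 3
c = 'red'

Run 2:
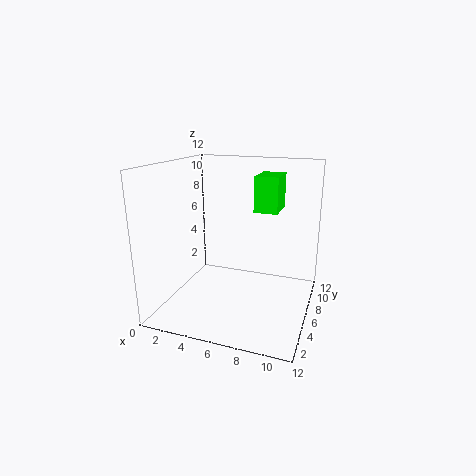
x = 7
y = 7
z = 8
d = 3
h = 3
c = 'lime'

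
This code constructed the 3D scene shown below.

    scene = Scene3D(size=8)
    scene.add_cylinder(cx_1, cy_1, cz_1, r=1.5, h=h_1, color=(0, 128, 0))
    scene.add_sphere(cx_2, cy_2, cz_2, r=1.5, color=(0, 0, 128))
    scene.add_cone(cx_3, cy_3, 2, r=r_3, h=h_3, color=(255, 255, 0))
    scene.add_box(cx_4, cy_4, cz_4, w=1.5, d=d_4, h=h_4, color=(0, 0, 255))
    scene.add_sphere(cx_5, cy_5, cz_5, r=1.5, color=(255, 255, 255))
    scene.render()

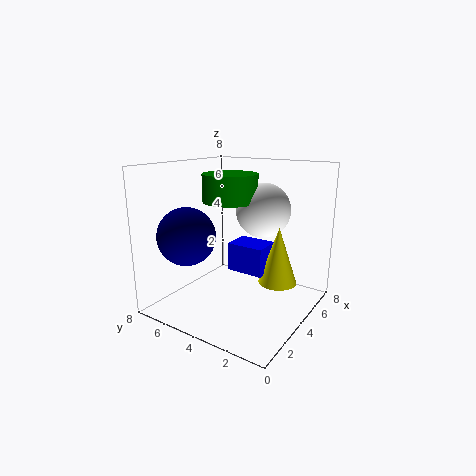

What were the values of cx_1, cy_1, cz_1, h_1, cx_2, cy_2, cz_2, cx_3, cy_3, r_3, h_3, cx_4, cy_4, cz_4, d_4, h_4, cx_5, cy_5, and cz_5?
cx_1 = 4
cy_1 = 4.5
cz_1 = 6
h_1 = 1.5
cx_2 = 1.5
cy_2 = 5.5
cz_2 = 4.5
cx_3 = 4
cy_3 = 1.5
r_3 = 1
h_3 = 3
cx_4 = 3
cy_4 = 2
cz_4 = 2.5
d_4 = 2
h_4 = 1.5
cx_5 = 5
cy_5 = 3
cz_5 = 5.5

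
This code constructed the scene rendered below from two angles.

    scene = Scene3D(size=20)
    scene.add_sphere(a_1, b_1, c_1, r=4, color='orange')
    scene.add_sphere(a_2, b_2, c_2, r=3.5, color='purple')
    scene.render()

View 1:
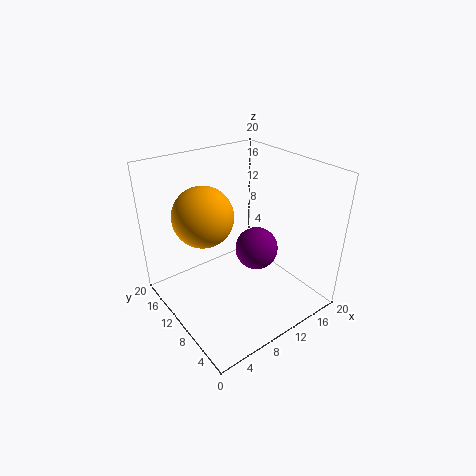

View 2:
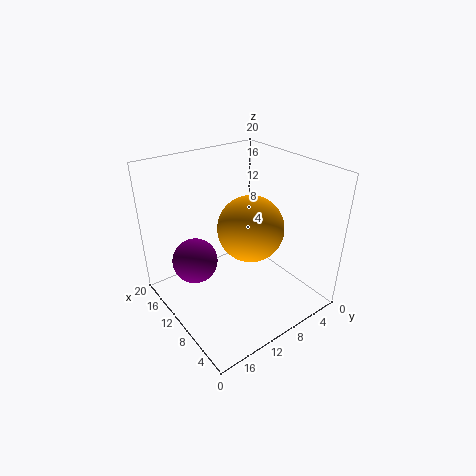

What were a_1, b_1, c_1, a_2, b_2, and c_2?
a_1 = 5.5, b_1 = 11.5, c_1 = 14, a_2 = 16.5, b_2 = 13.5, c_2 = 4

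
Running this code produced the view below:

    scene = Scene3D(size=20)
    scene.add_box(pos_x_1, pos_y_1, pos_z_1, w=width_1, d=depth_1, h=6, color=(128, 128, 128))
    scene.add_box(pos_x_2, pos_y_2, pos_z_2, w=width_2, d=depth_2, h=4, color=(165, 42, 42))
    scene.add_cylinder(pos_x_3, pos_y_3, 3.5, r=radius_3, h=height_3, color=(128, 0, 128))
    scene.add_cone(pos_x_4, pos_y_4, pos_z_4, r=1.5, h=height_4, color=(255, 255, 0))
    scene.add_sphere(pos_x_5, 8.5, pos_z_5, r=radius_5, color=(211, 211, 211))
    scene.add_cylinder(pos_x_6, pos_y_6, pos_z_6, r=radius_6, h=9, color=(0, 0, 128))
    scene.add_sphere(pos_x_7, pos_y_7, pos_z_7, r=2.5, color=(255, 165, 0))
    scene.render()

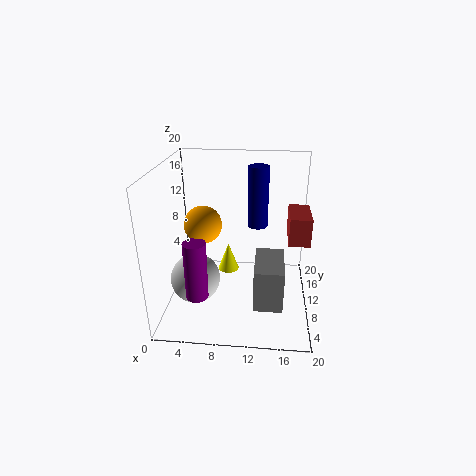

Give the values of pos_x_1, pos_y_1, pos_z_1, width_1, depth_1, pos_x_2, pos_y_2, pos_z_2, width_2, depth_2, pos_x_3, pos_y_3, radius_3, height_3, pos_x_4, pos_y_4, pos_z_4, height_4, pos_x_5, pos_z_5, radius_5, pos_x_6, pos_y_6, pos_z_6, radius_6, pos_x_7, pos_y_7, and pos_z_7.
pos_x_1 = 12.5; pos_y_1 = 5; pos_z_1 = 1.5; width_1 = 4; depth_1 = 7; pos_x_2 = 17; pos_y_2 = 10; pos_z_2 = 9; width_2 = 3; depth_2 = 6; pos_x_3 = 5; pos_y_3 = 5; radius_3 = 1.5; height_3 = 8; pos_x_4 = 8.5; pos_y_4 = 11; pos_z_4 = 4.5; height_4 = 4; pos_x_5 = 4; pos_z_5 = 4; radius_5 = 3.5; pos_x_6 = 12.5; pos_y_6 = 14.5; pos_z_6 = 10; radius_6 = 1.5; pos_x_7 = 5.5; pos_y_7 = 8.5; pos_z_7 = 12.5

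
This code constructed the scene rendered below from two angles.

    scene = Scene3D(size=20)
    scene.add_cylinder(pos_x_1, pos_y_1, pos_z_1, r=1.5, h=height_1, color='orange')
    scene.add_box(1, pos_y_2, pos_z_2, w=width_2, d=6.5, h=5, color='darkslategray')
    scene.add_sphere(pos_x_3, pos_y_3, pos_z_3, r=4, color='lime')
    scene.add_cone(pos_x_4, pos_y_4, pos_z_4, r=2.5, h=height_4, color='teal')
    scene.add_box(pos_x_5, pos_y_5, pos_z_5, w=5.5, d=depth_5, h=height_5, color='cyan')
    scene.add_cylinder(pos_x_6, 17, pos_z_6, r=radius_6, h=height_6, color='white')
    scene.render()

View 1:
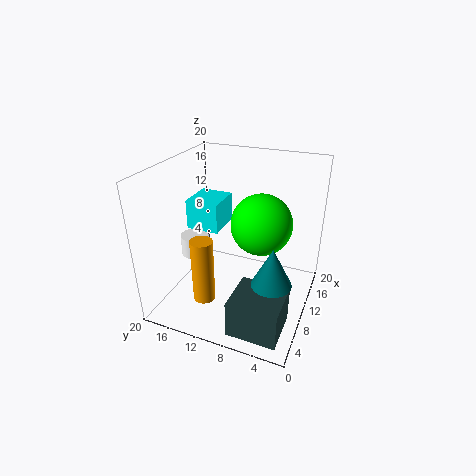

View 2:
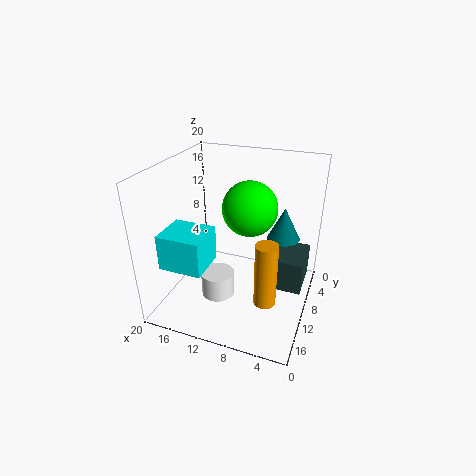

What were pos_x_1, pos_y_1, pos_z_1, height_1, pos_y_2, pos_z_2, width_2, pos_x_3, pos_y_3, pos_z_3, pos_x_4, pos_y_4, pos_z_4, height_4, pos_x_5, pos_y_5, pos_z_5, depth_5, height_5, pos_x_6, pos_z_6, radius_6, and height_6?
pos_x_1 = 5
pos_y_1 = 13
pos_z_1 = 2.5
height_1 = 9
pos_y_2 = 1.5
pos_z_2 = 1
width_2 = 6
pos_x_3 = 9.5
pos_y_3 = 6.5
pos_z_3 = 13
pos_x_4 = 5
pos_y_4 = 3.5
pos_z_4 = 7.5
height_4 = 5
pos_x_5 = 11.5
pos_y_5 = 14
pos_z_5 = 9
depth_5 = 5
height_5 = 4.5
pos_x_6 = 10
pos_z_6 = 6
radius_6 = 2
height_6 = 3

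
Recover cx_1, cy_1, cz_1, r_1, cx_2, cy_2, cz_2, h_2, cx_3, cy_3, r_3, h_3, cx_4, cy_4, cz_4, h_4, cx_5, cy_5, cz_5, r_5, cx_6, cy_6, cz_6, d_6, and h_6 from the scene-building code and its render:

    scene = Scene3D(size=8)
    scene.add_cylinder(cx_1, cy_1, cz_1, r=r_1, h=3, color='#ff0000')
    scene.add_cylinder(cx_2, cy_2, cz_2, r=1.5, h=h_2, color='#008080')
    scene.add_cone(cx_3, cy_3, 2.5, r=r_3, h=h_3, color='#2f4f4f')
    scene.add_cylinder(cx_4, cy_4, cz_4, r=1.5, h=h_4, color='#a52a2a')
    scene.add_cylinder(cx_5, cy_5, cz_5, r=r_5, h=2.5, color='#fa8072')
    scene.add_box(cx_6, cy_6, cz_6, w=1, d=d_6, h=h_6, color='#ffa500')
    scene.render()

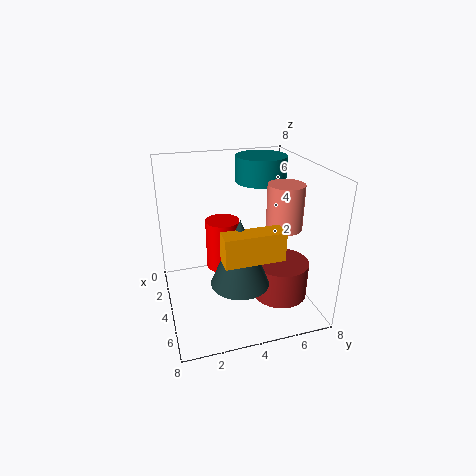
cx_1 = 2.5, cy_1 = 3.5, cz_1 = 1.5, r_1 = 1, cx_2 = 2, cy_2 = 6, cz_2 = 6.5, h_2 = 1.5, cx_3 = 6, cy_3 = 3.5, r_3 = 1.5, h_3 = 3.5, cx_4 = 5.5, cy_4 = 6, cz_4 = 1, h_4 = 2, cx_5 = 4.5, cy_5 = 6.5, cz_5 = 4.5, r_5 = 1, cx_6 = 6, cy_6 = 2.5, cz_6 = 4, d_6 = 3, h_6 = 1.5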